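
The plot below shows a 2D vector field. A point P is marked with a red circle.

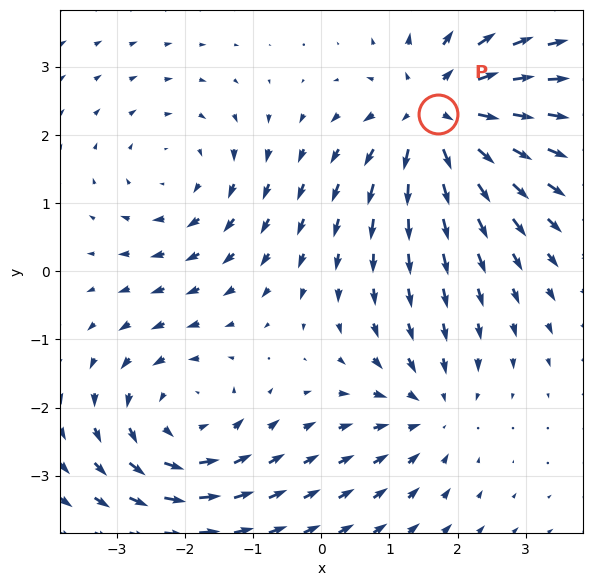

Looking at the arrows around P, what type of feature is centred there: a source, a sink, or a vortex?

At P (1.7, 2.3) the arrows spread outward. Divergence about +5, curl ≈0 — positive divergence with near-zero curl is a source.

source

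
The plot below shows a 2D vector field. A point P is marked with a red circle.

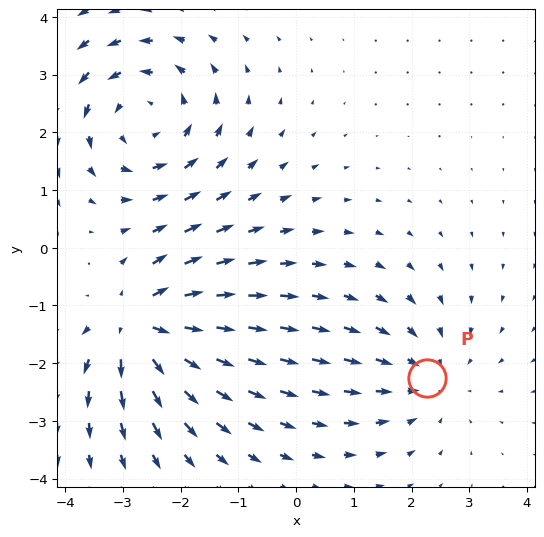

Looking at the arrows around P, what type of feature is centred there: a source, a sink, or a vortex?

sink

At P (2.3, -2.2) the arrows converge inward. Divergence about -2, curl ≈0 — negative divergence with near-zero curl is a sink.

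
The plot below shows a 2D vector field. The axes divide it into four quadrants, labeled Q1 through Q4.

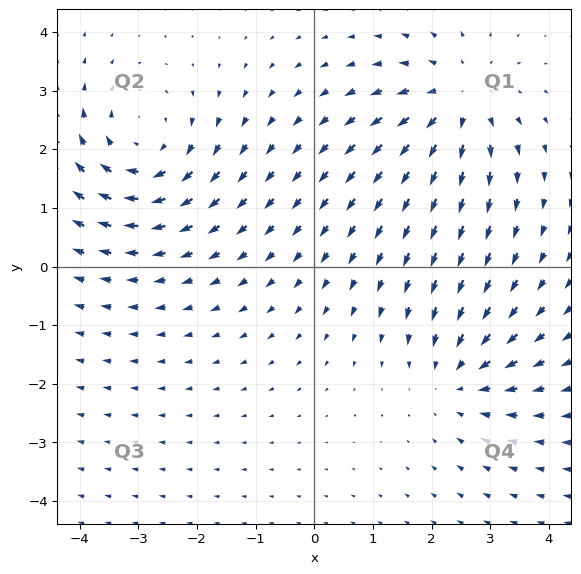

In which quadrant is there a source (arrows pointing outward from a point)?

The source sits at approximately (2.5, 2.8), which lies in quadrant Q1. The divergence there is about +4, positive as expected for a source.

Q1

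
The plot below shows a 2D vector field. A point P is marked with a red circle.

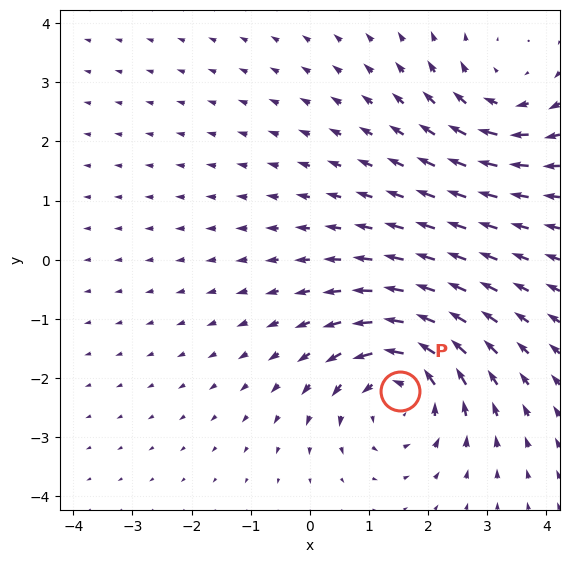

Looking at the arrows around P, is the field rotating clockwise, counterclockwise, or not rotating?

Near P at (1.5, -2.2) the arrows circulate counterclockwise. The curl (z-component) there is about +4; positive curl means counterclockwise rotation.

counterclockwise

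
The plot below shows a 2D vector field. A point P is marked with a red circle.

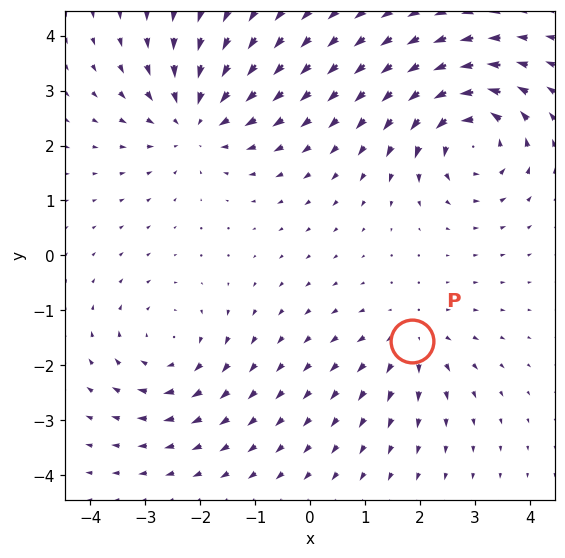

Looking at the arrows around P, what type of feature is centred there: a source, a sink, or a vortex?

source

At P (1.9, -1.6) the arrows spread outward. Divergence about +4, curl ≈0 — positive divergence with near-zero curl is a source.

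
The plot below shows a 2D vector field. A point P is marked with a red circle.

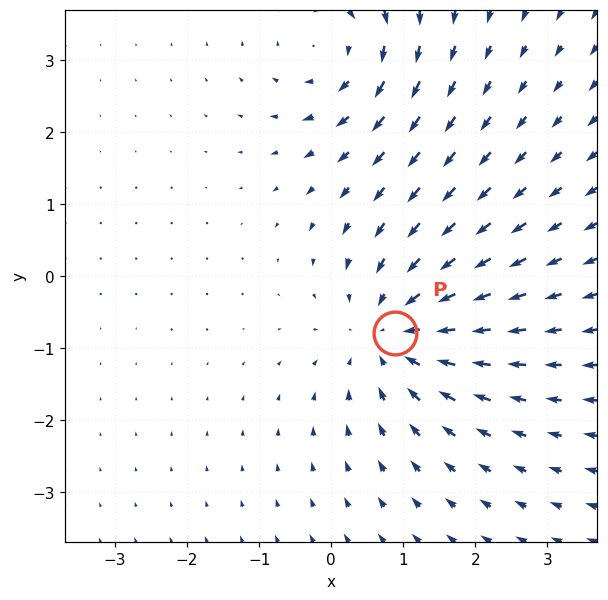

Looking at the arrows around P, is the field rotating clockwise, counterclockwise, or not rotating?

Near P at (0.9, -0.8) the arrows show no circulation. The curl there is ≈0.

not rotating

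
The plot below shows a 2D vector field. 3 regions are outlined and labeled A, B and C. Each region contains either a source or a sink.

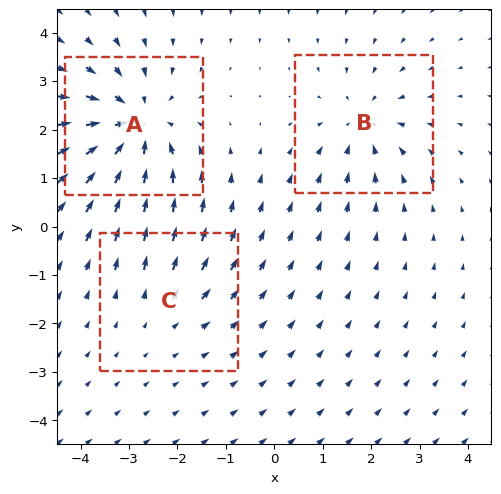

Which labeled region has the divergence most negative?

Divergence at each region's feature centre — A: about -4, B: about -3, C: about +2. Region A is most negative.

A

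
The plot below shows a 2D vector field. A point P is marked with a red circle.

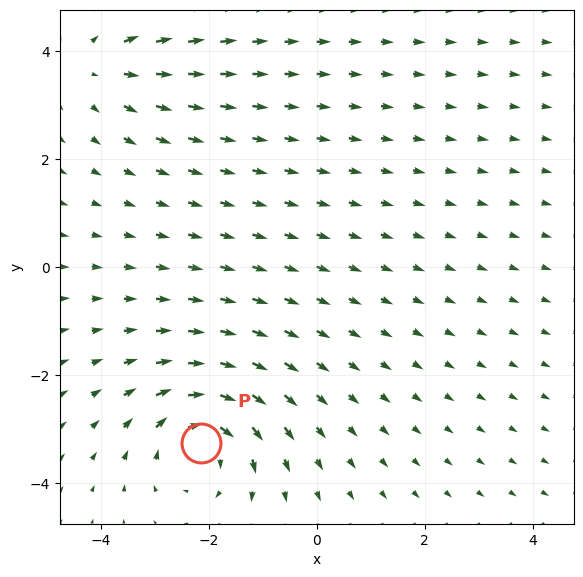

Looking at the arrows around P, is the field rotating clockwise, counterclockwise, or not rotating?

clockwise

Near P at (-2.1, -3.3) the arrows circulate clockwise. The curl (z-component) there is about -4; negative curl means clockwise rotation.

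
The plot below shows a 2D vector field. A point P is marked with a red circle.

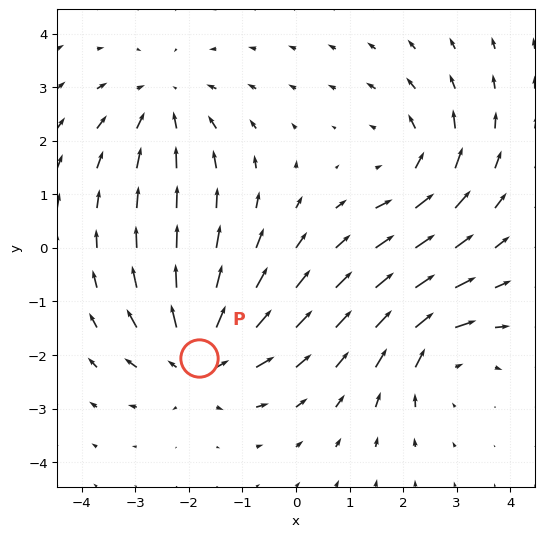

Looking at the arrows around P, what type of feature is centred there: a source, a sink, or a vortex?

source

At P (-1.8, -2.1) the arrows spread outward. Divergence about +5, curl ≈0 — positive divergence with near-zero curl is a source.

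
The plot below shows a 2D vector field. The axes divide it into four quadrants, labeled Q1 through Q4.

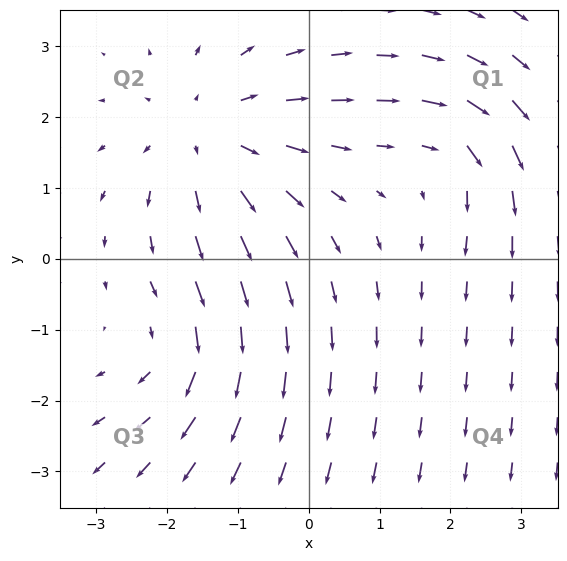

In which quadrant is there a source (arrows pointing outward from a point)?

Q2

The source sits at approximately (-1.4, 1.7), which lies in quadrant Q2. The divergence there is about +4, positive as expected for a source.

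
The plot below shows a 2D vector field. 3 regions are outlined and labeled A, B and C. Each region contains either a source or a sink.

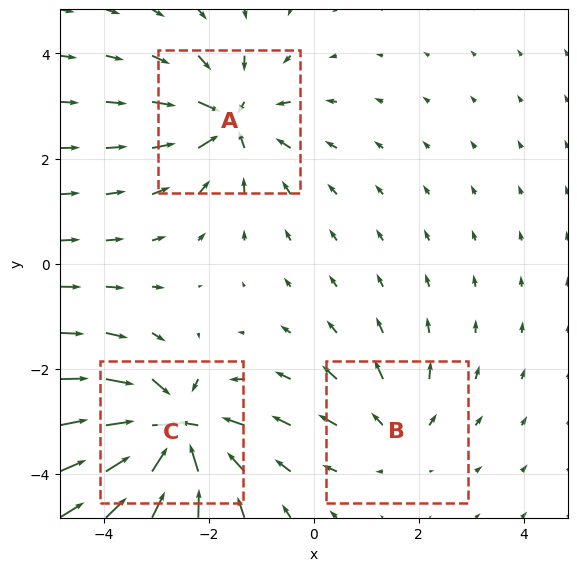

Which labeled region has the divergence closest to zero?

Divergence at each region's feature centre — A: about -4, B: about +2, C: about -6. Region B is closest to zero.

B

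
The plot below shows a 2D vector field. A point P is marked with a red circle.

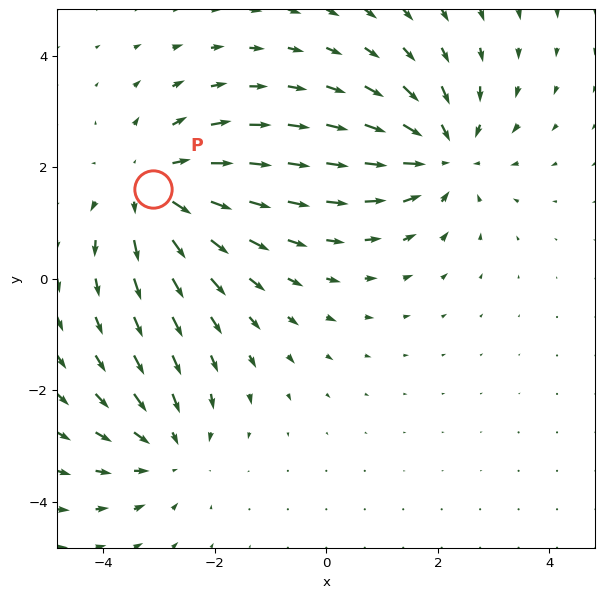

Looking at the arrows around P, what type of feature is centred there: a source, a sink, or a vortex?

source

At P (-3.1, 1.6) the arrows spread outward. Divergence about +4, curl ≈0 — positive divergence with near-zero curl is a source.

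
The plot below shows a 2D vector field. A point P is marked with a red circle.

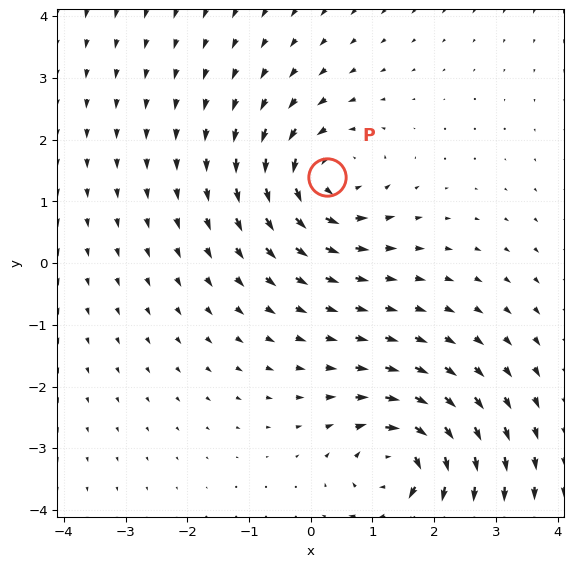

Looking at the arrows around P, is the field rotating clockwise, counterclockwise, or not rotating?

counterclockwise

Near P at (0.3, 1.4) the arrows circulate counterclockwise. The curl (z-component) there is about +5; positive curl means counterclockwise rotation.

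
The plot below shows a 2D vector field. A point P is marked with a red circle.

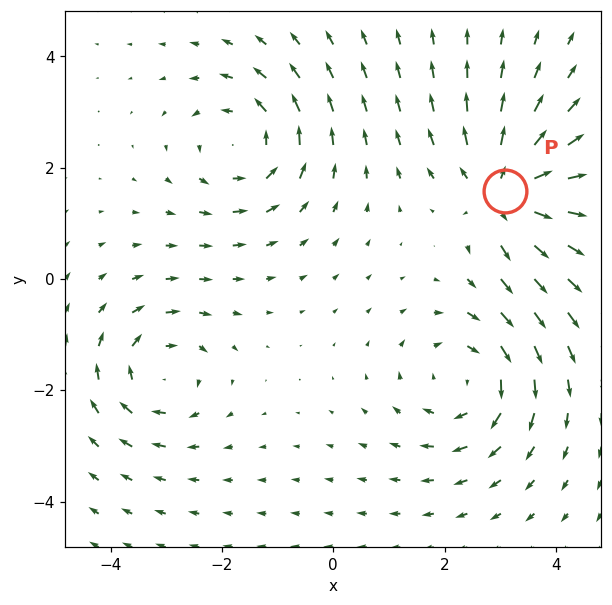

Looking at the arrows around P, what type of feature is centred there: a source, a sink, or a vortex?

At P (3.1, 1.6) the arrows spread outward. Divergence about +6, curl ≈0 — positive divergence with near-zero curl is a source.

source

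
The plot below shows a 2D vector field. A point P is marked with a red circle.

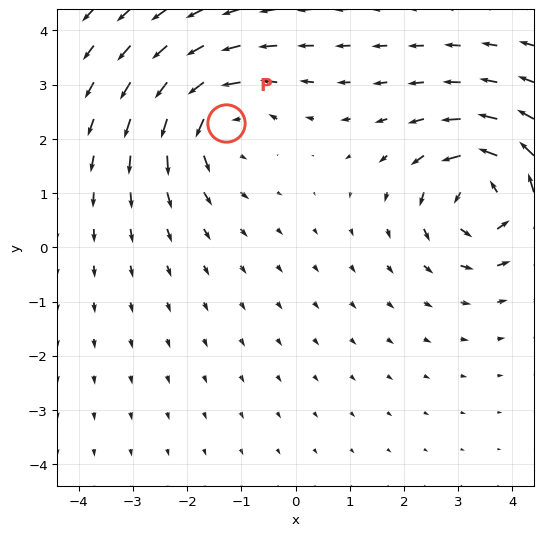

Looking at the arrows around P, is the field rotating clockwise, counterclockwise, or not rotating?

counterclockwise

Near P at (-1.3, 2.3) the arrows circulate counterclockwise. The curl (z-component) there is about +4; positive curl means counterclockwise rotation.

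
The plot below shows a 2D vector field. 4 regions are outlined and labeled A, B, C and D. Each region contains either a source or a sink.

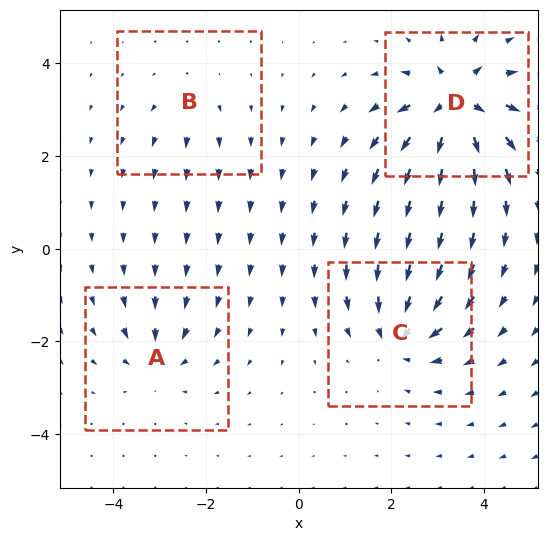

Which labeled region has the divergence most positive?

Divergence at each region's feature centre — A: about -4, B: about +3, C: about -6, D: about +9. Region D is most positive.

D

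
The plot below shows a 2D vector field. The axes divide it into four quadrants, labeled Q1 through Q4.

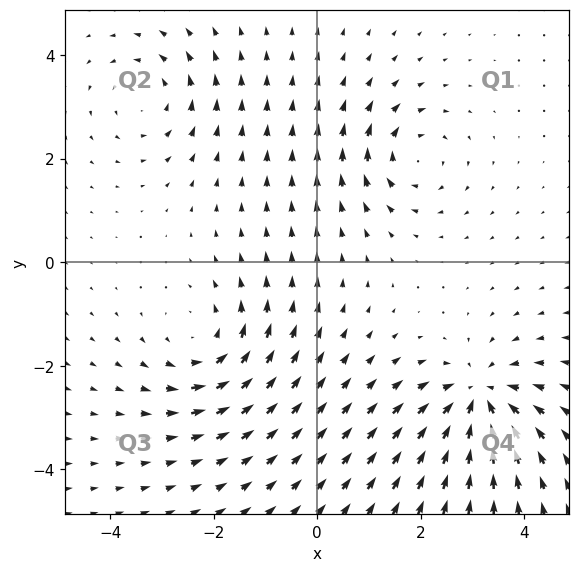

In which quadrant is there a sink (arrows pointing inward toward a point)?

Q4

The sink sits at approximately (3.1, -2.6), which lies in quadrant Q4. The divergence there is about -6, negative as expected for a sink.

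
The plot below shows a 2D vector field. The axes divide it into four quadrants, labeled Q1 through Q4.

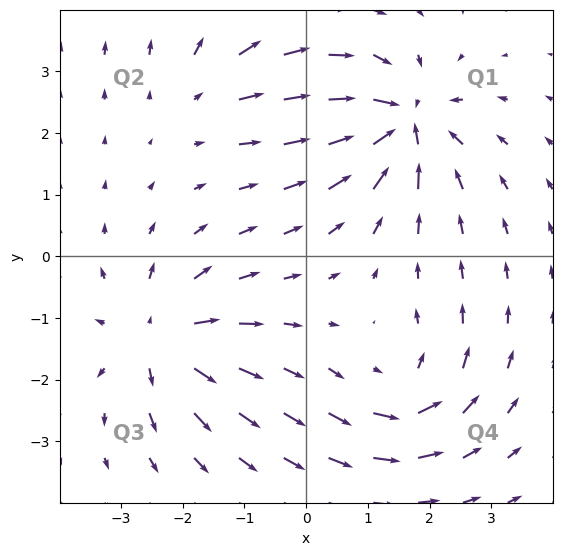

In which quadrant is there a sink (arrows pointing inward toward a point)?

Q1

The sink sits at approximately (1.6, 2.2), which lies in quadrant Q1. The divergence there is about -6, negative as expected for a sink.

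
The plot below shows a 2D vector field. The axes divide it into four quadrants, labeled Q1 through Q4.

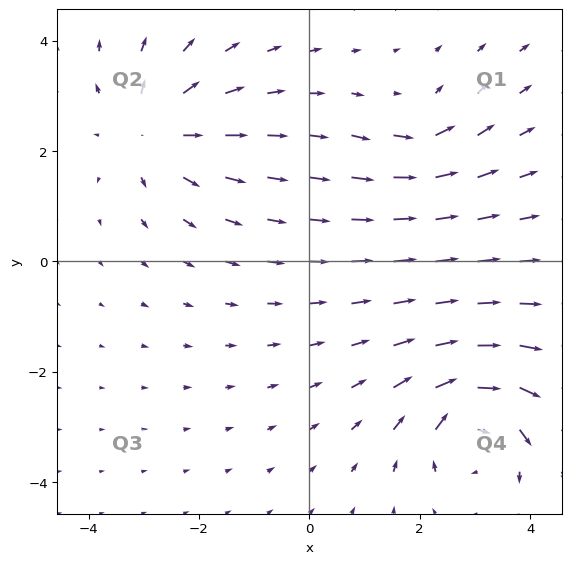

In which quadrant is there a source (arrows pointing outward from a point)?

Q2

The source sits at approximately (-2.8, 2.4), which lies in quadrant Q2. The divergence there is about +4, positive as expected for a source.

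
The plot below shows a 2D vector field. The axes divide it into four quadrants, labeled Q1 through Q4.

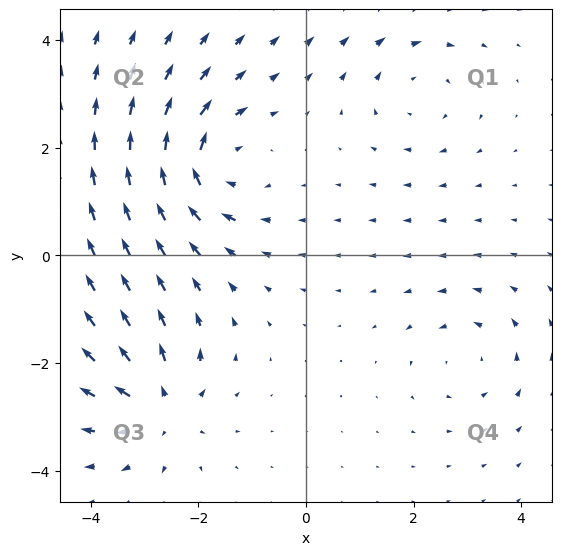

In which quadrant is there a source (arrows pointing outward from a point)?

The source sits at approximately (-2.7, -2.8), which lies in quadrant Q3. The divergence there is about +5, positive as expected for a source.

Q3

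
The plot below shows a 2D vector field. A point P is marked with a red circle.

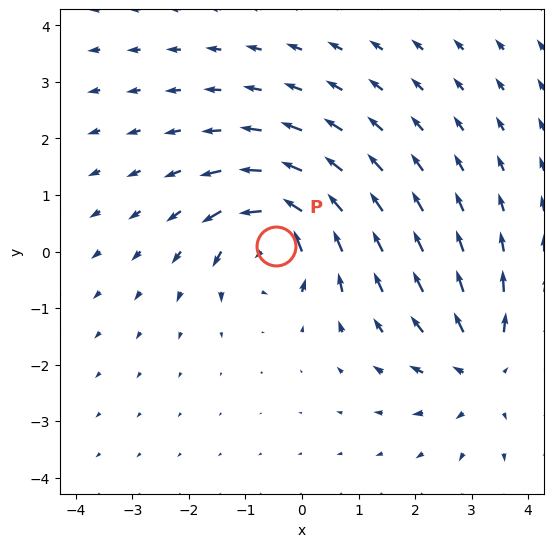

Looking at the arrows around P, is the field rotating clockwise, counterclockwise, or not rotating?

Near P at (-0.5, 0.1) the arrows circulate counterclockwise. The curl (z-component) there is about +6; positive curl means counterclockwise rotation.

counterclockwise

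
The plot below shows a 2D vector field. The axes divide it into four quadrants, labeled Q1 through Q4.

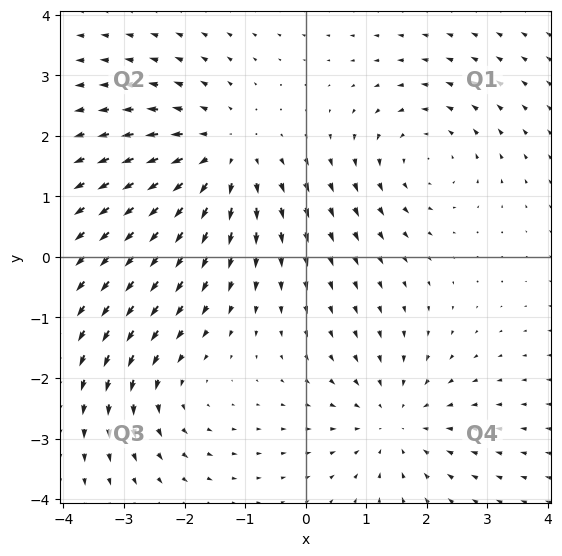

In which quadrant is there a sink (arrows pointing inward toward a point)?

The sink sits at approximately (1.5, -2.7), which lies in quadrant Q4. The divergence there is about -3, negative as expected for a sink.

Q4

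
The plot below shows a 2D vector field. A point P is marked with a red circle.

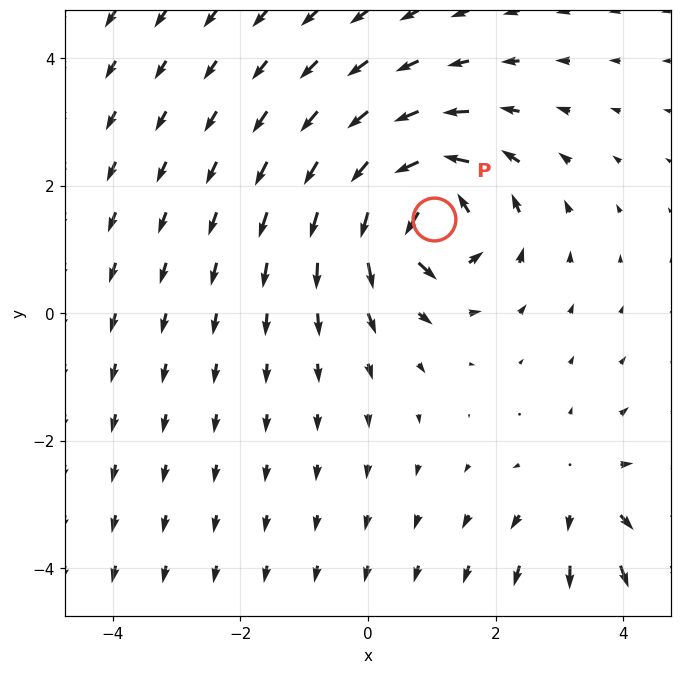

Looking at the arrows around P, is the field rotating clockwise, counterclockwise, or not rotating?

counterclockwise

Near P at (1.0, 1.5) the arrows circulate counterclockwise. The curl (z-component) there is about +6; positive curl means counterclockwise rotation.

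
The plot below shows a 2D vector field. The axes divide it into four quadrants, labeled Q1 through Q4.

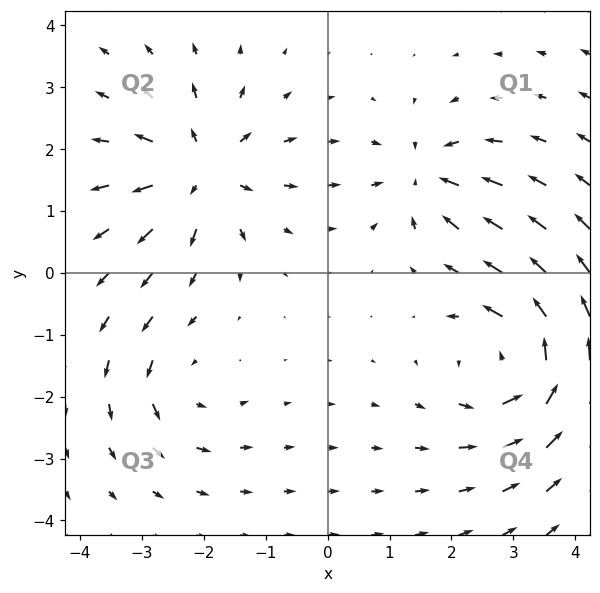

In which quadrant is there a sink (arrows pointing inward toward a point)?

Q1

The sink sits at approximately (1.6, 1.6), which lies in quadrant Q1. The divergence there is about -4, negative as expected for a sink.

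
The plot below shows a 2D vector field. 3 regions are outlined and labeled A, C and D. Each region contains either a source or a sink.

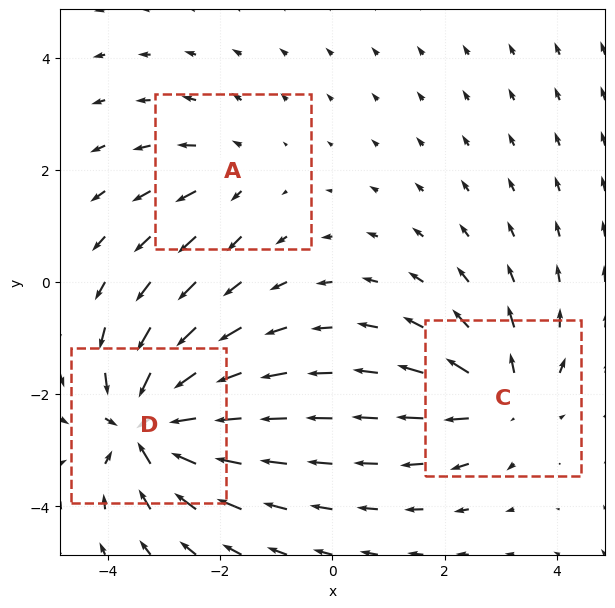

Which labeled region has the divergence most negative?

D

Divergence at each region's feature centre — A: about +2, C: about +4, D: about -6. Region D is most negative.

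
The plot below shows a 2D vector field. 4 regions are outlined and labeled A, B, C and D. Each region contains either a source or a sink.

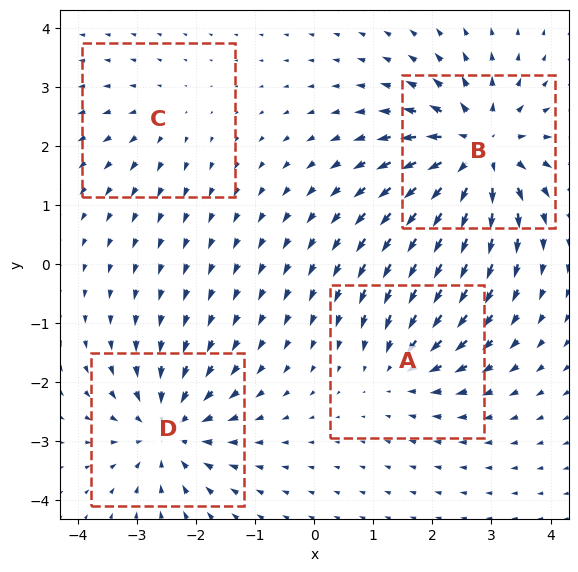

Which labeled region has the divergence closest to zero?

Divergence at each region's feature centre — A: about -4, B: about +8, C: about +2, D: about -6. Region C is closest to zero.

C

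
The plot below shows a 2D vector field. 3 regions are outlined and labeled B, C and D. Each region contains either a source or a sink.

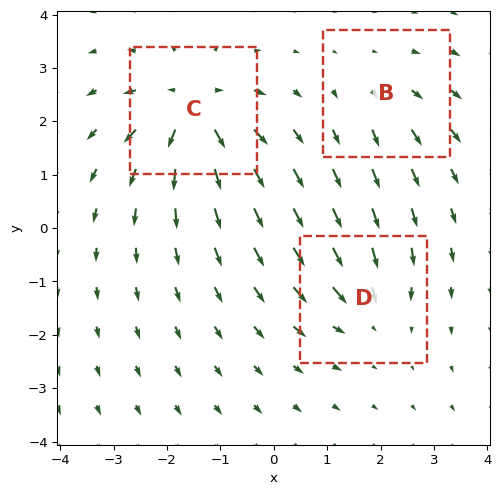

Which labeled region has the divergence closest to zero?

B

Divergence at each region's feature centre — B: about +2, C: about +6, D: about -3. Region B is closest to zero.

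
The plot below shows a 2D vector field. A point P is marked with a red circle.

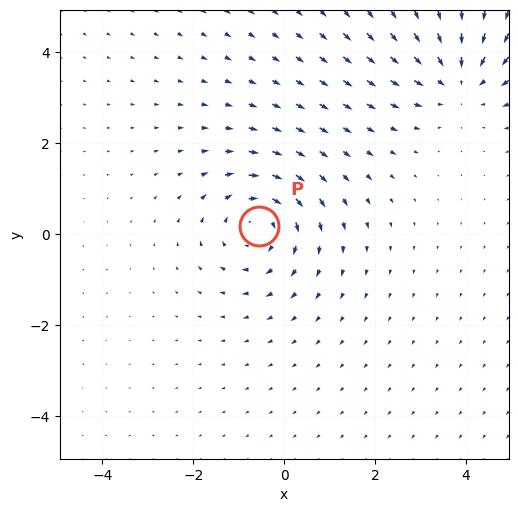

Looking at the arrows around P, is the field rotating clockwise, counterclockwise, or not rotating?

Near P at (-0.6, 0.2) the arrows circulate clockwise. The curl (z-component) there is about -3; negative curl means clockwise rotation.

clockwise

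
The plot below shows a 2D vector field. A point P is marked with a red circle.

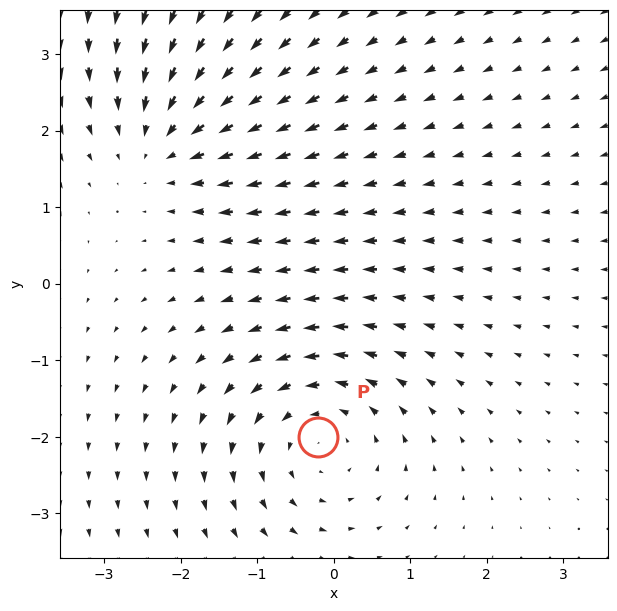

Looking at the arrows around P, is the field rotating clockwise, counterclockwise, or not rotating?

Near P at (-0.2, -2.0) the arrows circulate counterclockwise. The curl (z-component) there is about +3; positive curl means counterclockwise rotation.

counterclockwise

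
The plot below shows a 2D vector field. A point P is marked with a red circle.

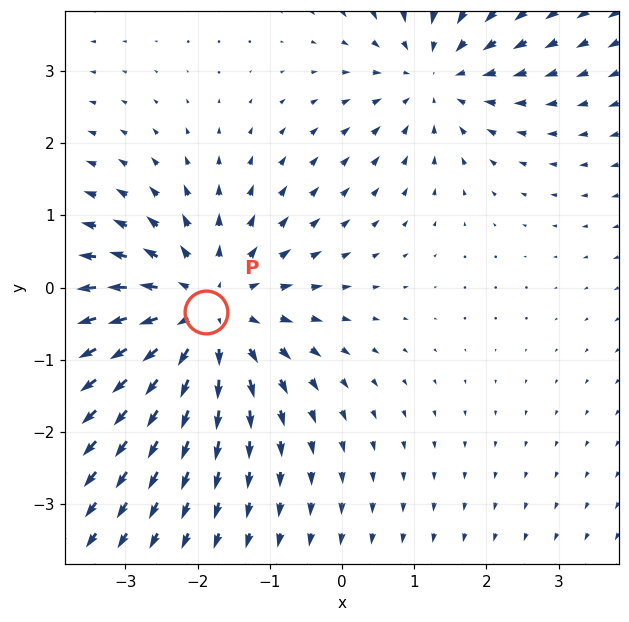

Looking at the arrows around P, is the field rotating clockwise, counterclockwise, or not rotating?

not rotating

Near P at (-1.9, -0.3) the arrows show no circulation. The curl there is ≈0.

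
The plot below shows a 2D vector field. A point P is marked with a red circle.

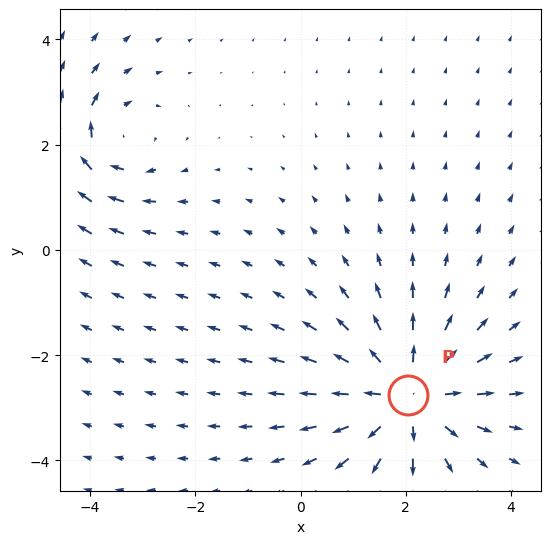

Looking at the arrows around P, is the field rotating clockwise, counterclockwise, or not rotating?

Near P at (2.0, -2.8) the arrows show no circulation. The curl there is ≈0.

not rotating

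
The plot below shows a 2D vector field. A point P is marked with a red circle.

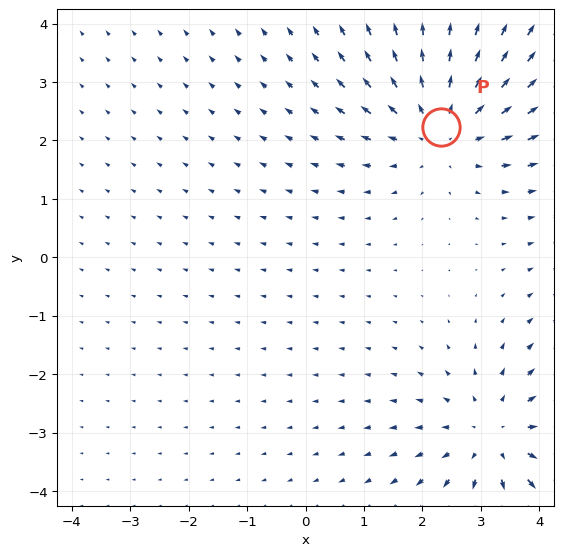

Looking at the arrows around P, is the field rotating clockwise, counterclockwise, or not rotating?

not rotating

Near P at (2.3, 2.2) the arrows show no circulation. The curl there is ≈0.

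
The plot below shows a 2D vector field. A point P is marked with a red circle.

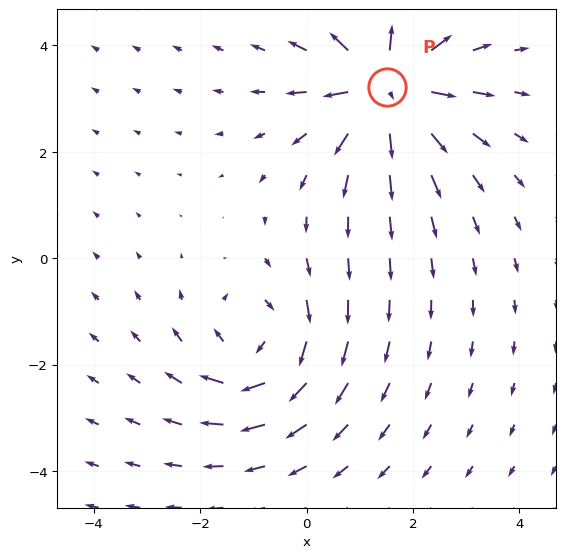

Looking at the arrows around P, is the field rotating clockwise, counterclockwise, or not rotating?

not rotating

Near P at (1.5, 3.2) the arrows show no circulation. The curl there is ≈0.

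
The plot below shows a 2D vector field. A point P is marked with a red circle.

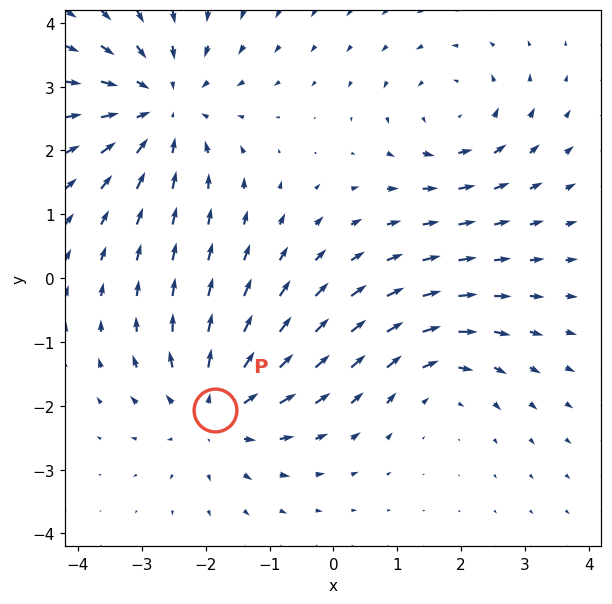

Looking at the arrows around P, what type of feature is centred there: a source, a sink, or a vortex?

At P (-1.9, -2.1) the arrows spread outward. Divergence about +4, curl ≈0 — positive divergence with near-zero curl is a source.

source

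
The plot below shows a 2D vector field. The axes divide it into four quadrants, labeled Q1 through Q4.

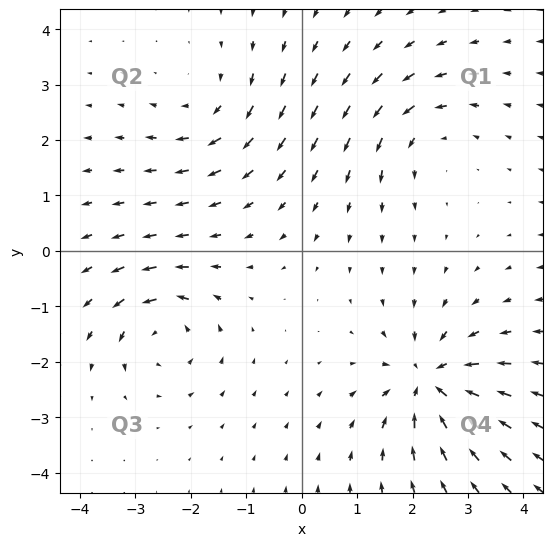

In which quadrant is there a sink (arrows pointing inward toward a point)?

Q4

The sink sits at approximately (2.3, -2.4), which lies in quadrant Q4. The divergence there is about -6, negative as expected for a sink.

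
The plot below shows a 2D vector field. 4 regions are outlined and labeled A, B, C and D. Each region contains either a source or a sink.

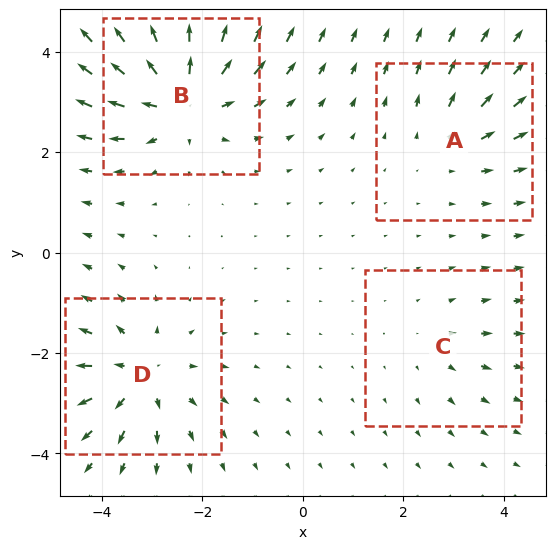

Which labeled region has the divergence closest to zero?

C

Divergence at each region's feature centre — A: about +3, B: about +7, C: about +2, D: about +5. Region C is closest to zero.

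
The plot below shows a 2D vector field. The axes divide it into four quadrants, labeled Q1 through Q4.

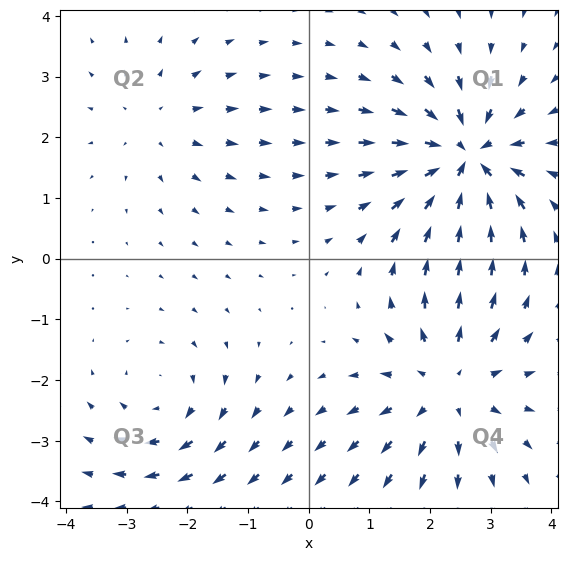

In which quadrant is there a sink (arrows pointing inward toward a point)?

The sink sits at approximately (2.6, 1.6), which lies in quadrant Q1. The divergence there is about -6, negative as expected for a sink.

Q1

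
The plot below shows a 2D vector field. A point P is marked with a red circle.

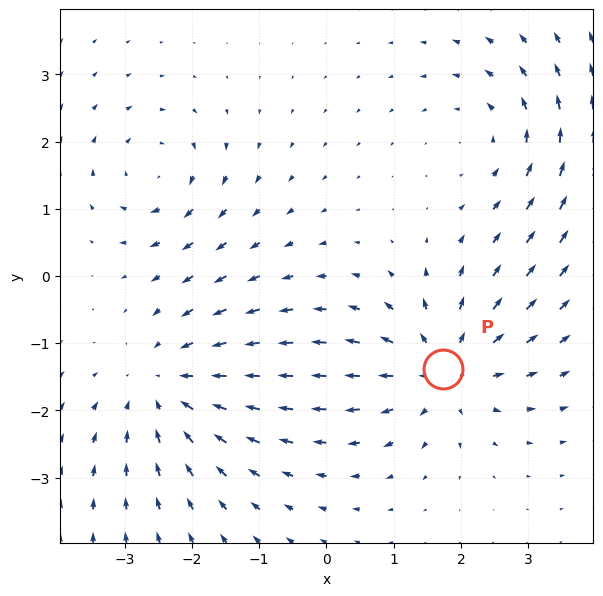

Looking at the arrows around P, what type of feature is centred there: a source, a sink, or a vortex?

source

At P (1.7, -1.4) the arrows spread outward. Divergence about +5, curl ≈0 — positive divergence with near-zero curl is a source.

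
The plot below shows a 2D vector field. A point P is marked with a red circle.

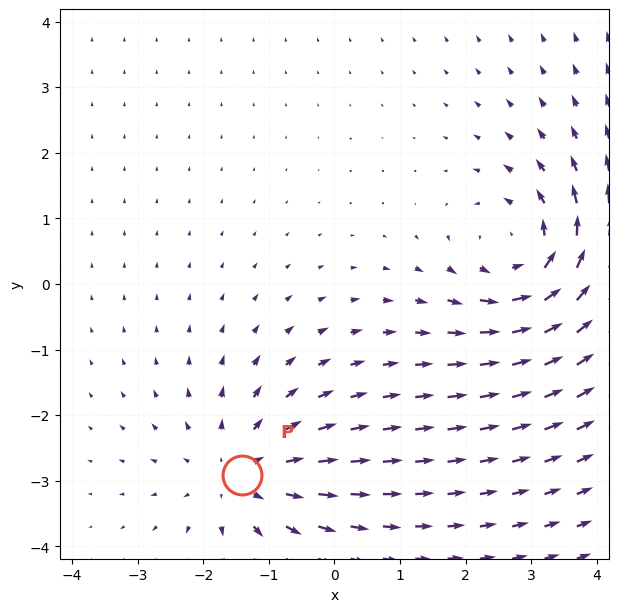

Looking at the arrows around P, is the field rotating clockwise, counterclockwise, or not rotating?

not rotating

Near P at (-1.4, -2.9) the arrows show no circulation. The curl there is ≈0.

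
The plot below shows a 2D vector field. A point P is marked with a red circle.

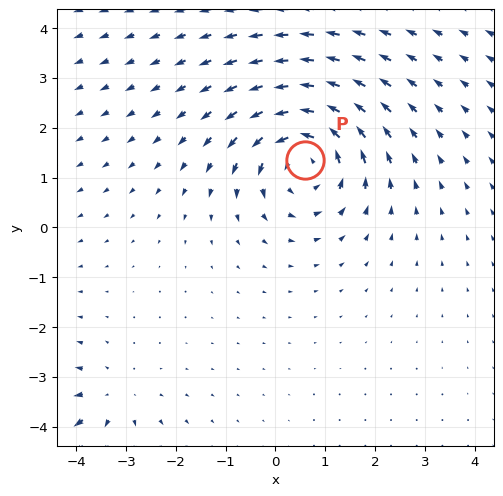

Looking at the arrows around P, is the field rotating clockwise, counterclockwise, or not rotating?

counterclockwise

Near P at (0.6, 1.4) the arrows circulate counterclockwise. The curl (z-component) there is about +5; positive curl means counterclockwise rotation.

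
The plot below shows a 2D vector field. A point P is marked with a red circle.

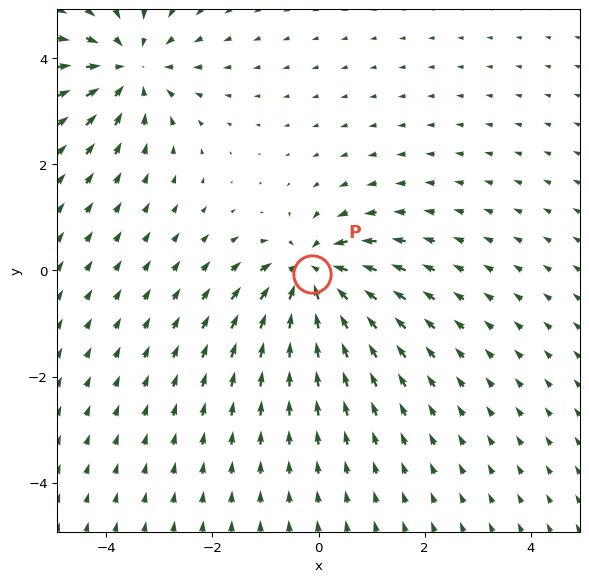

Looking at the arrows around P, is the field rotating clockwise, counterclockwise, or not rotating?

not rotating

Near P at (-0.1, -0.1) the arrows show no circulation. The curl there is ≈0.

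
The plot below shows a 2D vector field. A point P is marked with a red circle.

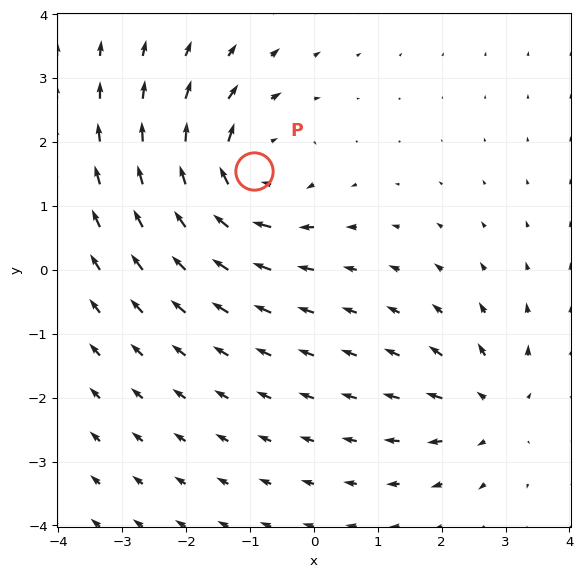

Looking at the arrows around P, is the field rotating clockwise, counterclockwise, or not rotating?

clockwise

Near P at (-0.9, 1.5) the arrows circulate clockwise. The curl (z-component) there is about -5; negative curl means clockwise rotation.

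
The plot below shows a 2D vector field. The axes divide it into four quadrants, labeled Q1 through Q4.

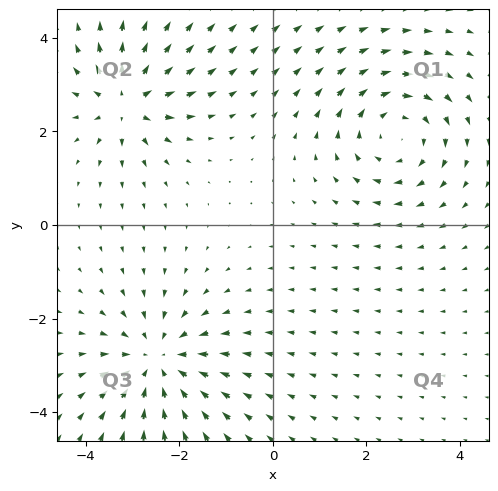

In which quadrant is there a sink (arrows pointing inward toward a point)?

The sink sits at approximately (-2.5, -2.9), which lies in quadrant Q3. The divergence there is about -4, negative as expected for a sink.

Q3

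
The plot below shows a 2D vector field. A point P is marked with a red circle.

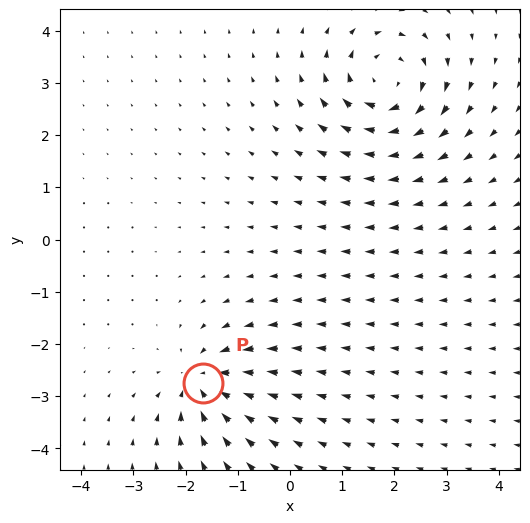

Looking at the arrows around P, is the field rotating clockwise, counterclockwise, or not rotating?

not rotating

Near P at (-1.7, -2.7) the arrows show no circulation. The curl there is ≈0.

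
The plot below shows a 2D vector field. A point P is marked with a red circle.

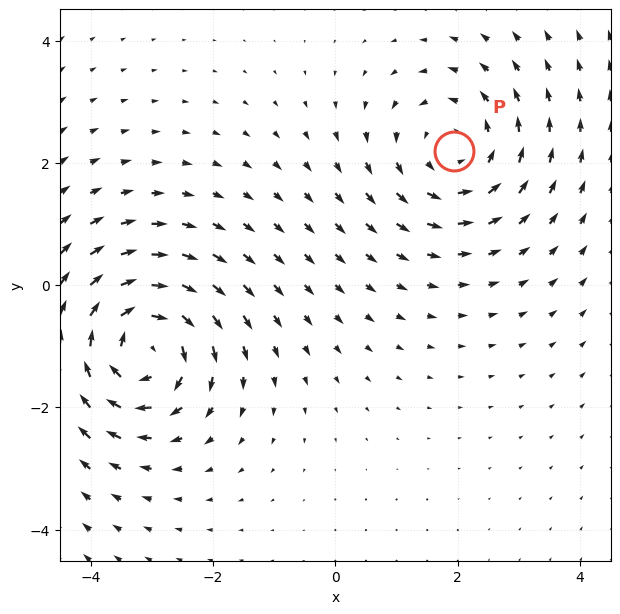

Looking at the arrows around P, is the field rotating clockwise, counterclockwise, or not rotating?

Near P at (1.9, 2.2) the arrows circulate counterclockwise. The curl (z-component) there is about +3; positive curl means counterclockwise rotation.

counterclockwise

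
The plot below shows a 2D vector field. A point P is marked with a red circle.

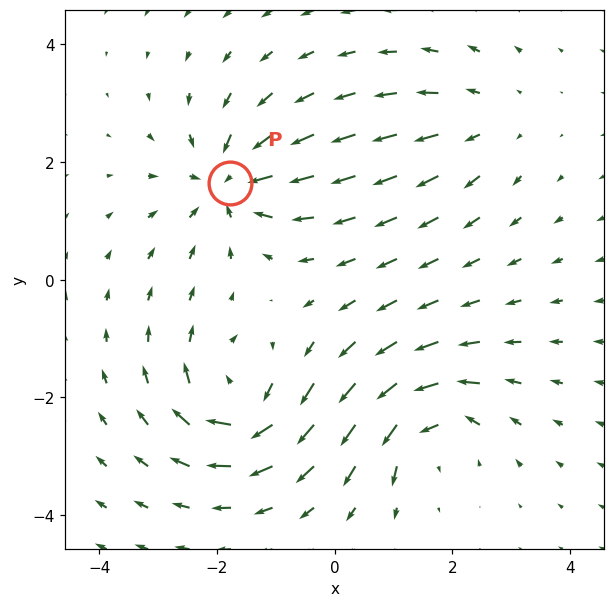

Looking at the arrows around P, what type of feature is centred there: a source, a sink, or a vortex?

At P (-1.8, 1.6) the arrows converge inward. Divergence about -5, curl ≈0 — negative divergence with near-zero curl is a sink.

sink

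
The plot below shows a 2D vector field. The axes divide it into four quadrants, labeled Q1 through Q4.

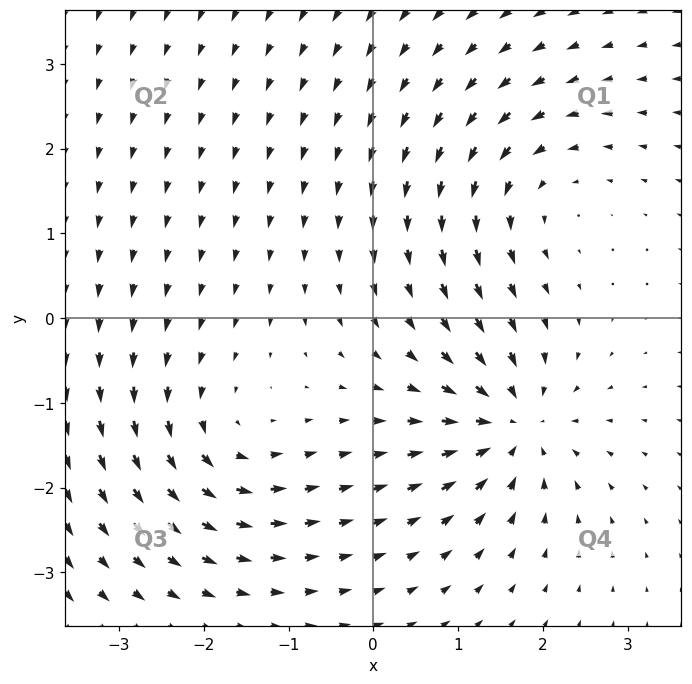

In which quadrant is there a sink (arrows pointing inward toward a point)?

The sink sits at approximately (1.7, -1.3), which lies in quadrant Q4. The divergence there is about -6, negative as expected for a sink.

Q4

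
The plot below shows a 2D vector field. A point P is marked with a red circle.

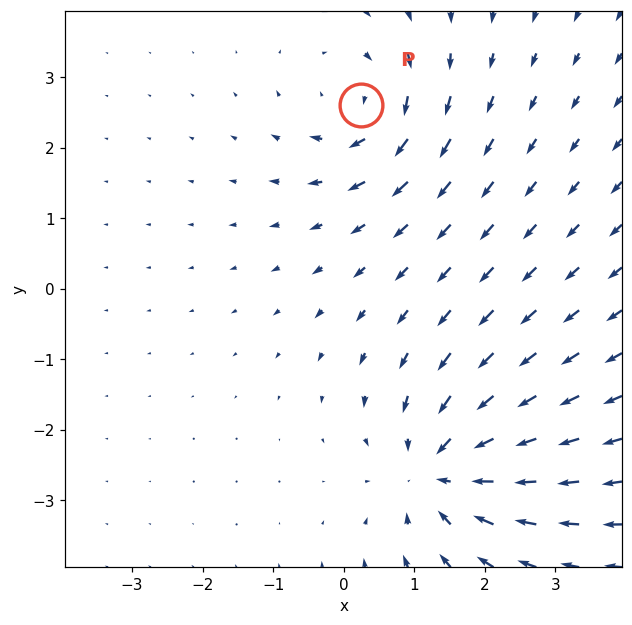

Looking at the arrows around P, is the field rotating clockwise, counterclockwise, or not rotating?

clockwise

Near P at (0.2, 2.6) the arrows circulate clockwise. The curl (z-component) there is about -3; negative curl means clockwise rotation.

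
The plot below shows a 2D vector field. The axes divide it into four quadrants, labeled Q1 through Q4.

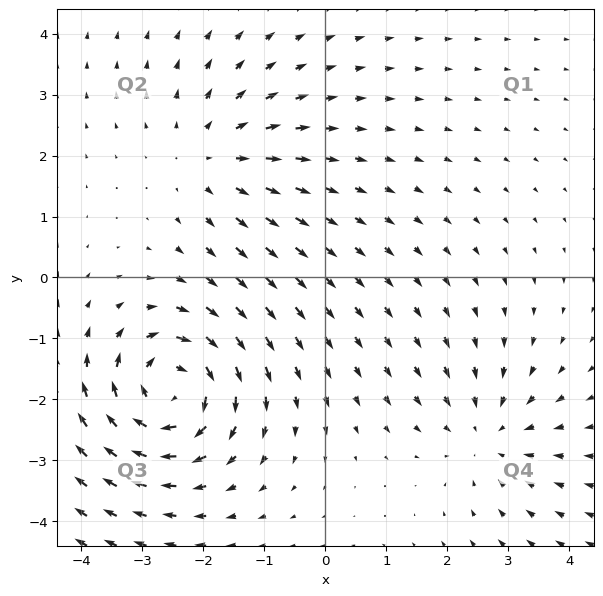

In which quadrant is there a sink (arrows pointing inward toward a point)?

The sink sits at approximately (2.7, -2.6), which lies in quadrant Q4. The divergence there is about -3, negative as expected for a sink.

Q4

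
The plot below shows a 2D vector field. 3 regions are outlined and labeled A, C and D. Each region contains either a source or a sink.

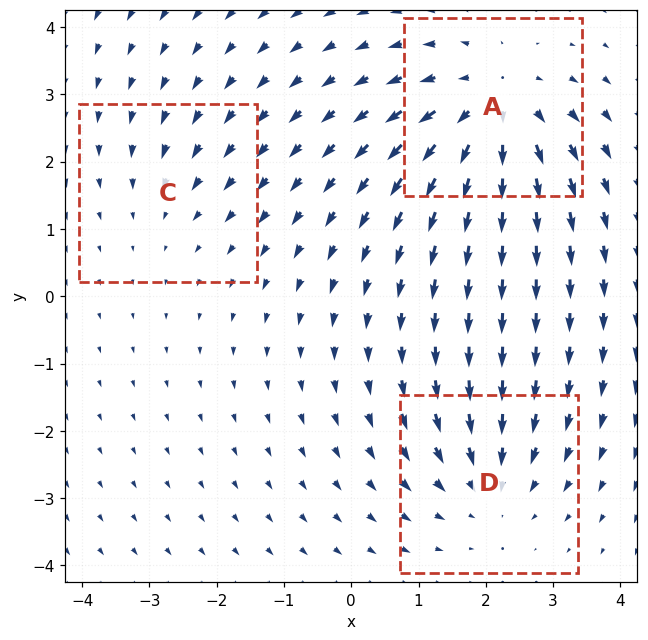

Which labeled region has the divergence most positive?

A

Divergence at each region's feature centre — A: about +4, C: about -2, D: about -3. Region A is most positive.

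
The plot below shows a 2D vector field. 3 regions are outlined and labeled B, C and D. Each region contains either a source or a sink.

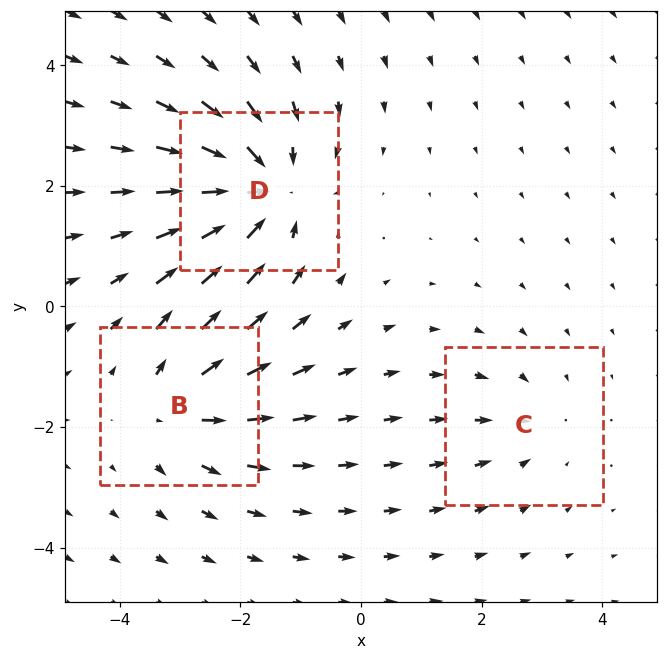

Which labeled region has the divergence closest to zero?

Divergence at each region's feature centre — B: about +3, C: about -2, D: about -5. Region C is closest to zero.

C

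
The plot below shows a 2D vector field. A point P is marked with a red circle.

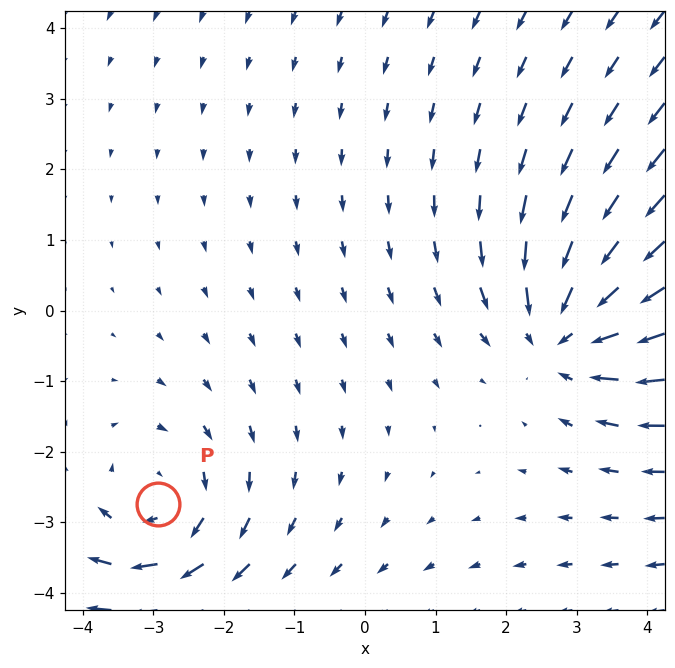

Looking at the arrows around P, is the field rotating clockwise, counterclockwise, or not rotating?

Near P at (-2.9, -2.7) the arrows circulate clockwise. The curl (z-component) there is about -2; negative curl means clockwise rotation.

clockwise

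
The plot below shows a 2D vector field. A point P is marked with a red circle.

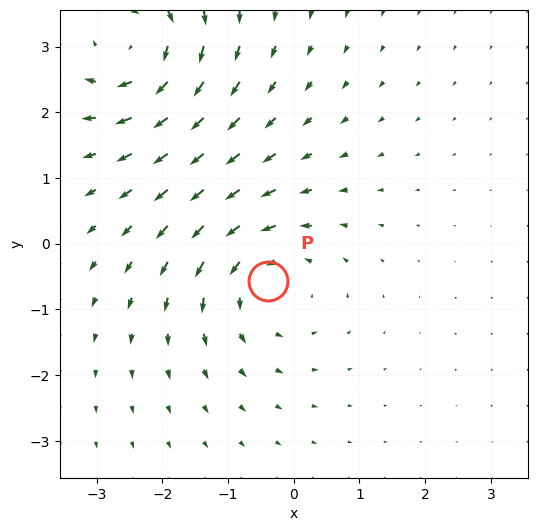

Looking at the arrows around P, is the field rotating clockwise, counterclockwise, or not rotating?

Near P at (-0.4, -0.6) the arrows circulate counterclockwise. The curl (z-component) there is about +4; positive curl means counterclockwise rotation.

counterclockwise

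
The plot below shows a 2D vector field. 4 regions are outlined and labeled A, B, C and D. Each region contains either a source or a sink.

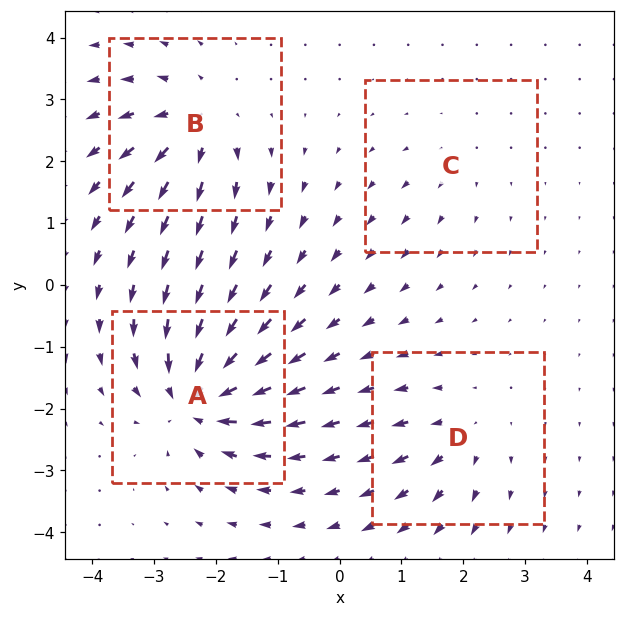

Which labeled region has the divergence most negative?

A

Divergence at each region's feature centre — A: about -9, B: about +7, C: about +2, D: about +4. Region A is most negative.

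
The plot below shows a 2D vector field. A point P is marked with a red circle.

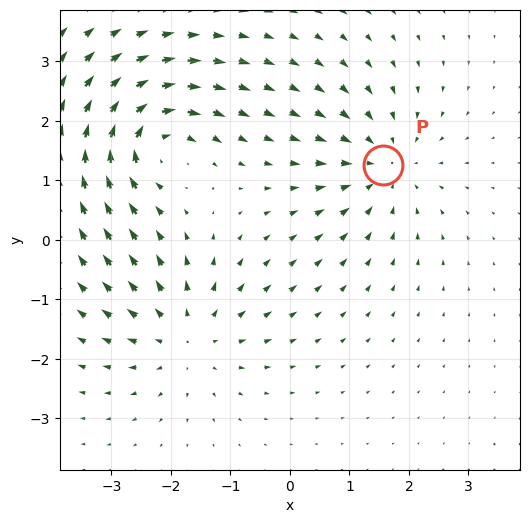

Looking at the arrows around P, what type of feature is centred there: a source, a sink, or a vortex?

At P (1.6, 1.3) the arrows converge inward. Divergence about -4, curl ≈0 — negative divergence with near-zero curl is a sink.

sink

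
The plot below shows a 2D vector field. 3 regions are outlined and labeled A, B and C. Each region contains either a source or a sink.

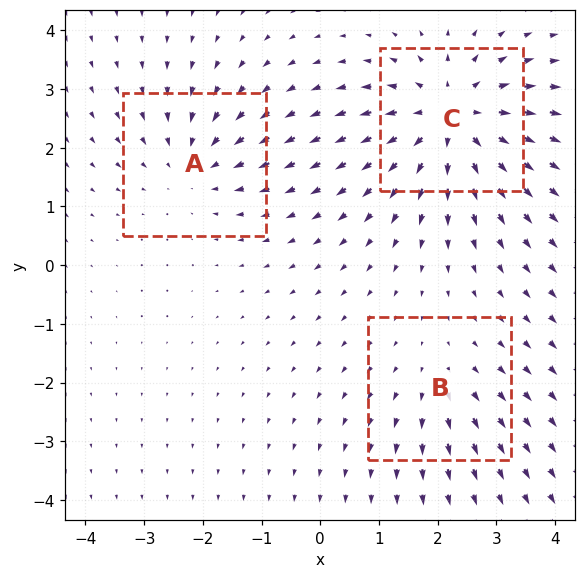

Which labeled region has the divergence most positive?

C

Divergence at each region's feature centre — A: about -3, B: about +2, C: about +5. Region C is most positive.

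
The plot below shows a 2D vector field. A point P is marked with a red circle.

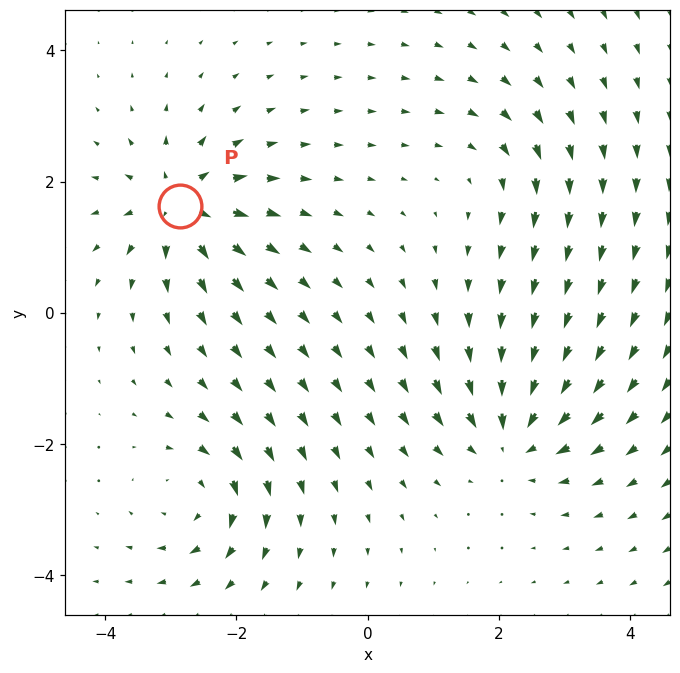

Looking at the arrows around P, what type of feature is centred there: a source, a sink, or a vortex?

source

At P (-2.9, 1.6) the arrows spread outward. Divergence about +7, curl ≈0 — positive divergence with near-zero curl is a source.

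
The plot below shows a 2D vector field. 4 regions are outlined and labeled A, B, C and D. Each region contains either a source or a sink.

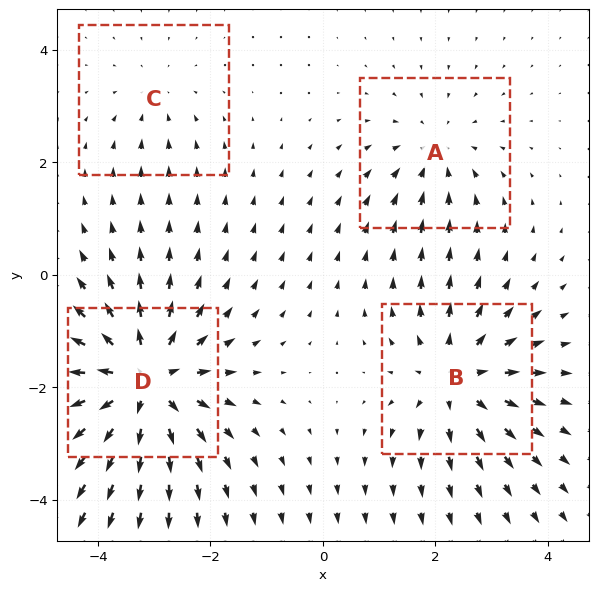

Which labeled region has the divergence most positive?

Divergence at each region's feature centre — A: about -3, B: about +5, C: about -2, D: about +7. Region D is most positive.

D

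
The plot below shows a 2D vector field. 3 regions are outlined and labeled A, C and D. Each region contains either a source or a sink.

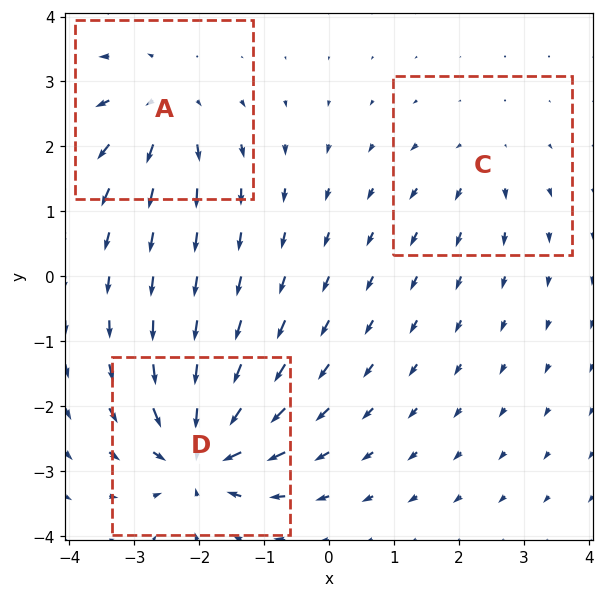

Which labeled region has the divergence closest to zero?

C

Divergence at each region's feature centre — A: about +4, C: about +2, D: about -6. Region C is closest to zero.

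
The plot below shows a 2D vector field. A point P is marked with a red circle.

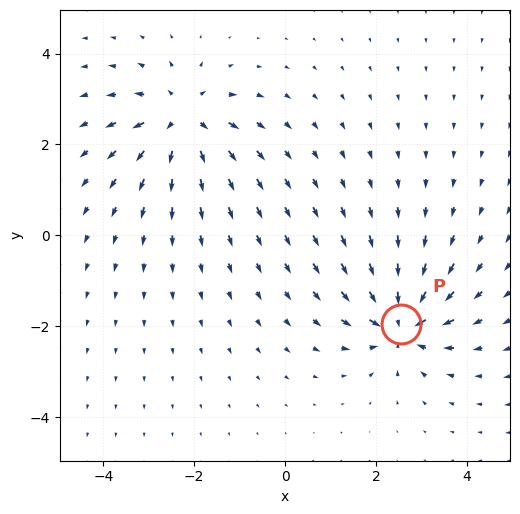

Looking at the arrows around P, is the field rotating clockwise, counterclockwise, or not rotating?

not rotating

Near P at (2.6, -1.9) the arrows show no circulation. The curl there is ≈0.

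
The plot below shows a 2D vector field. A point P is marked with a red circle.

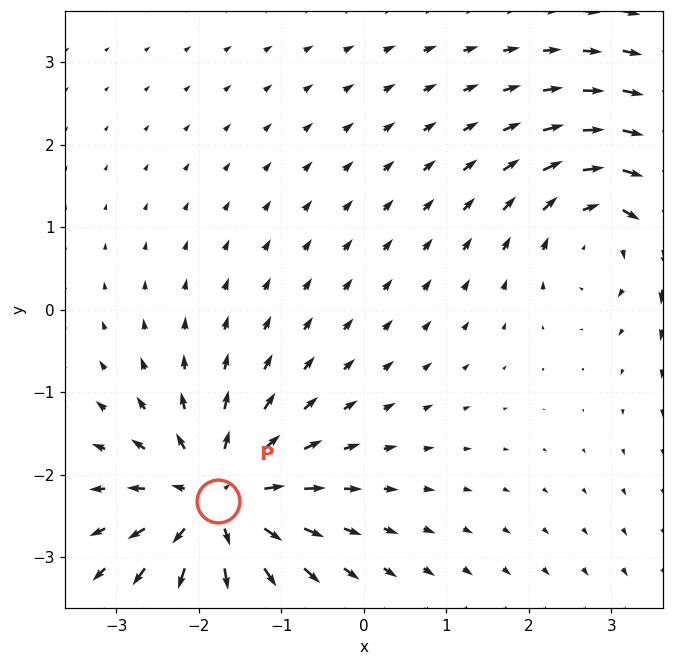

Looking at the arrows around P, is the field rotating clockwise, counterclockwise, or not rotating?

not rotating

Near P at (-1.8, -2.3) the arrows show no circulation. The curl there is ≈0.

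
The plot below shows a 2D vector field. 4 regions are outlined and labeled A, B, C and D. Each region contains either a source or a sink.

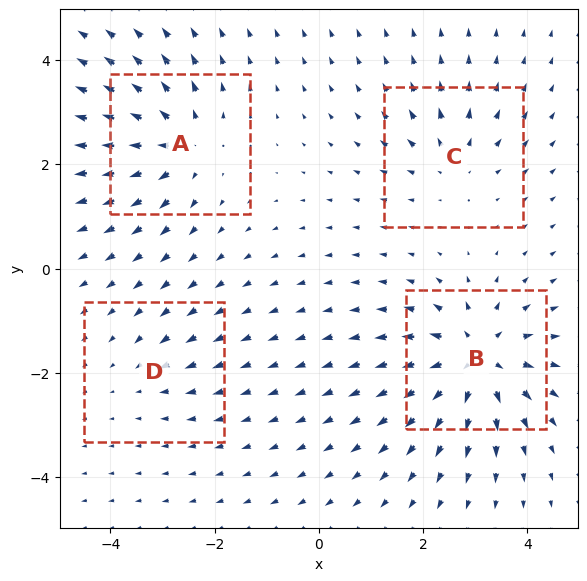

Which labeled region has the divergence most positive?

B

Divergence at each region's feature centre — A: about +6, B: about +8, C: about +4, D: about -2. Region B is most positive.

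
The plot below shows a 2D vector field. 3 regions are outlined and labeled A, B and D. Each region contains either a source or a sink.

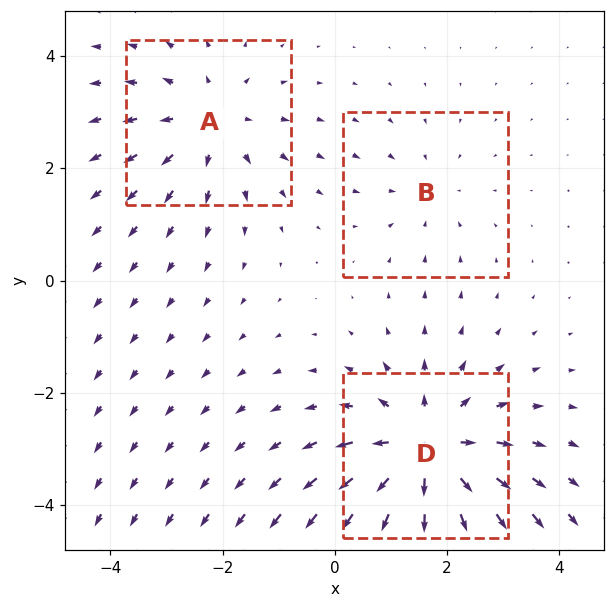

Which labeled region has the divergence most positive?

Divergence at each region's feature centre — A: about +3, B: about -2, D: about +5. Region D is most positive.

D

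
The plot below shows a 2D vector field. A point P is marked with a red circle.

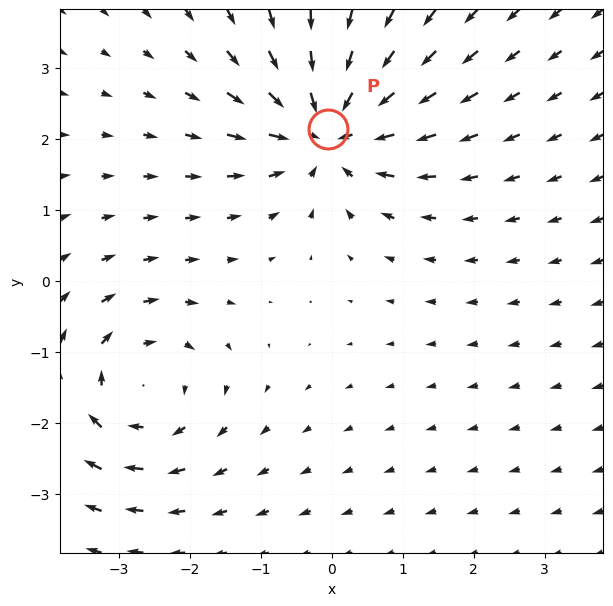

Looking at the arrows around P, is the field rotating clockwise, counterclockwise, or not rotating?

not rotating

Near P at (-0.0, 2.1) the arrows show no circulation. The curl there is ≈0.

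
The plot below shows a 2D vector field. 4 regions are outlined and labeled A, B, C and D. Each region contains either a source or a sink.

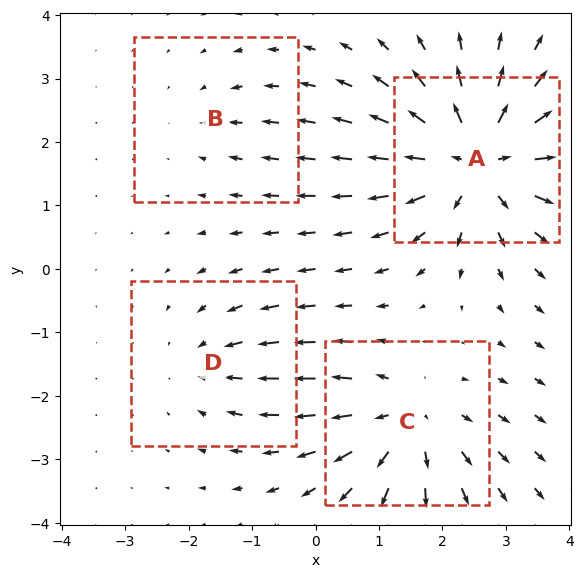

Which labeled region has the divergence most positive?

A

Divergence at each region's feature centre — A: about +7, B: about -2, C: about +5, D: about -3. Region A is most positive.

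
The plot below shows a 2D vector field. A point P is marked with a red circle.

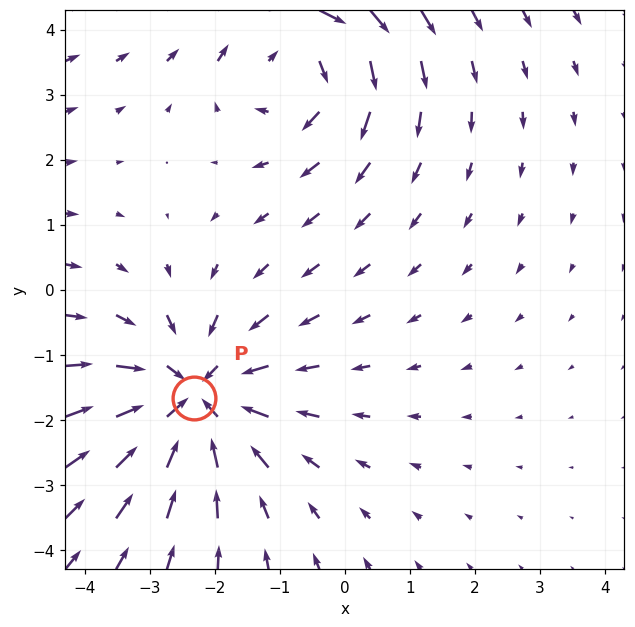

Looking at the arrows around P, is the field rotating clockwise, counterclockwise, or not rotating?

Near P at (-2.3, -1.7) the arrows show no circulation. The curl there is ≈0.

not rotating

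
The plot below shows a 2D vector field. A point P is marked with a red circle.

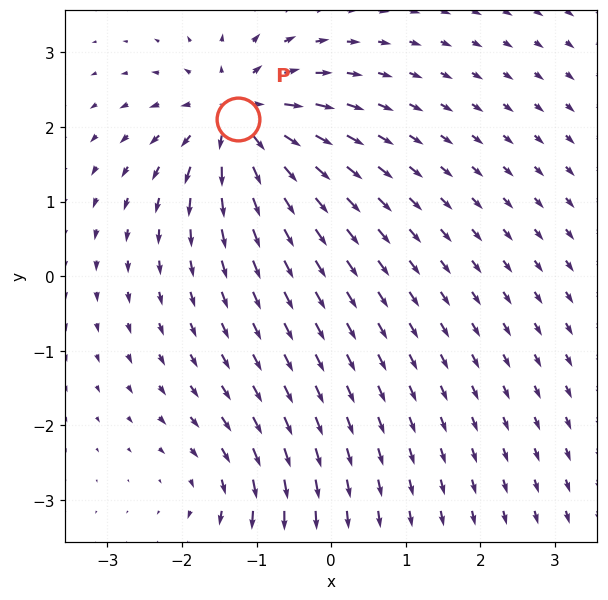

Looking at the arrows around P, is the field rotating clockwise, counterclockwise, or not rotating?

not rotating

Near P at (-1.2, 2.1) the arrows show no circulation. The curl there is ≈0.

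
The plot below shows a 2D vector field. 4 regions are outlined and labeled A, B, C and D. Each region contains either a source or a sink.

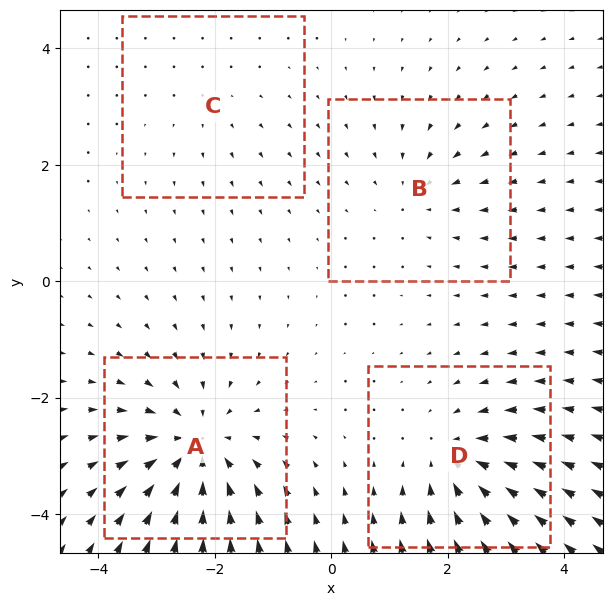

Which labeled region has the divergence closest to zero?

Divergence at each region's feature centre — A: about -6, B: about -3, C: about +2, D: about -5. Region C is closest to zero.

C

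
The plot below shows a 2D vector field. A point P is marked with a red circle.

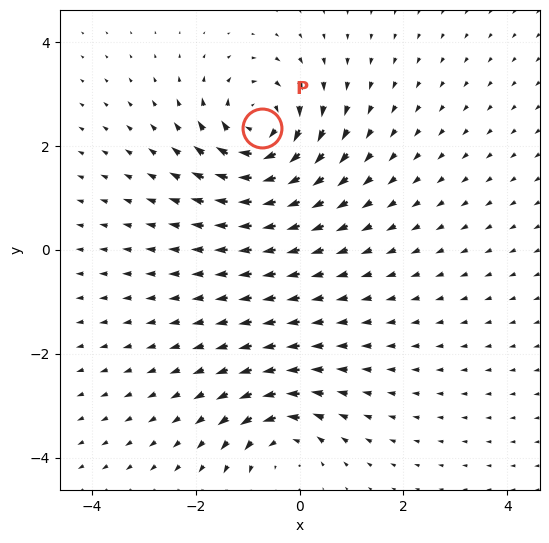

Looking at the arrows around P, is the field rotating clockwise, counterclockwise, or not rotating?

clockwise

Near P at (-0.7, 2.3) the arrows circulate clockwise. The curl (z-component) there is about -6; negative curl means clockwise rotation.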